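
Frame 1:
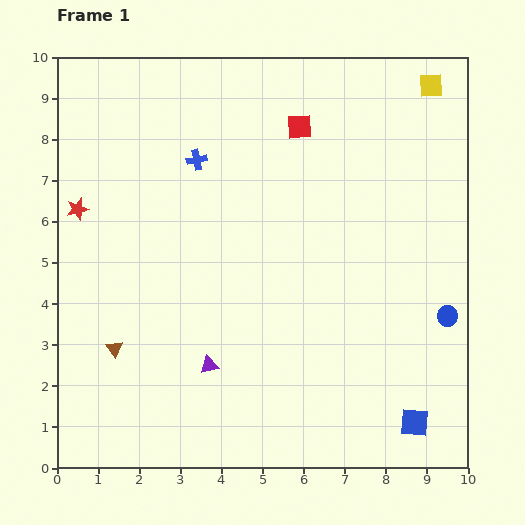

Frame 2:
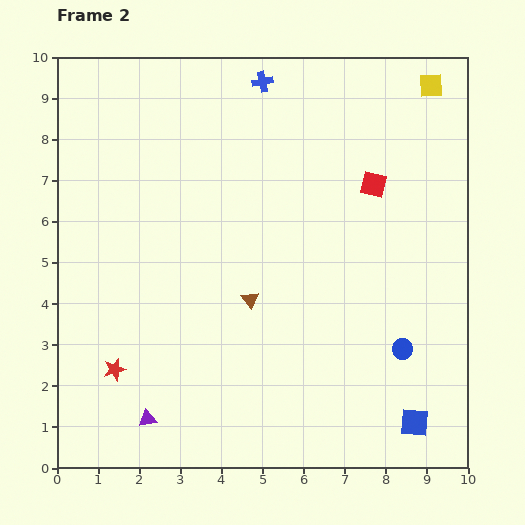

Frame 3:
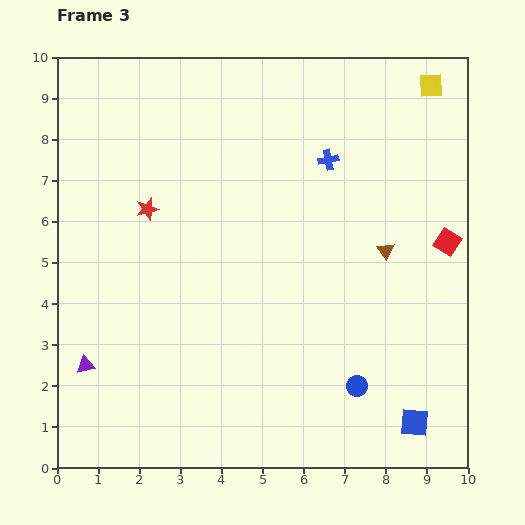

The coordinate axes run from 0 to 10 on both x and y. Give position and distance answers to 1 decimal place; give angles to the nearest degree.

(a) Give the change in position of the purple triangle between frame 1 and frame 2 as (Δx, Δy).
(-1.5, -1.3)

The purple triangle was at (3.7, 2.5) in frame 1 and (2.2, 1.2) in frame 2.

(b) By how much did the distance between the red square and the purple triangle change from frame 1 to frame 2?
+1.7

Distance in frame 1: 6.2. Distance in frame 2: 7.9.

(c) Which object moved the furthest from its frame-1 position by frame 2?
the red star

(moved 4.0; next 3.5)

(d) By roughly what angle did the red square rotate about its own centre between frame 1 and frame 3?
36° clockwise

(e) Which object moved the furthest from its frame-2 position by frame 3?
the red star

(moved 4.0; next 3.5)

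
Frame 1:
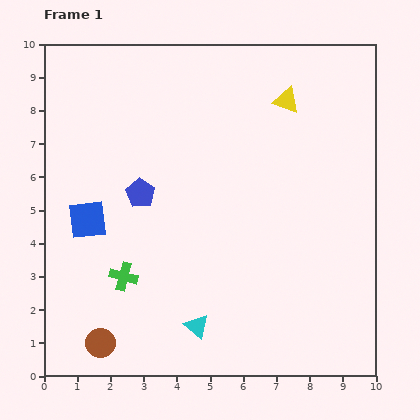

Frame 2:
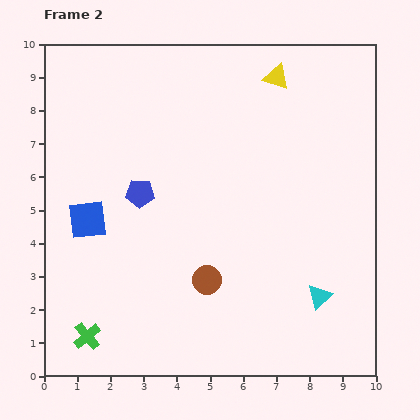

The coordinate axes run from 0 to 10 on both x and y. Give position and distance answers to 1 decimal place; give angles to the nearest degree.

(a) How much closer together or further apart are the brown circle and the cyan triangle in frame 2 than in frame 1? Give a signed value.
+0.5

Distance in frame 1: 2.9. Distance in frame 2: 3.4.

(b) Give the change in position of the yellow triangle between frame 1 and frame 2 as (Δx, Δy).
(-0.3, 0.7)

The yellow triangle was at (7.3, 8.3) in frame 1 and (7.0, 9.0) in frame 2.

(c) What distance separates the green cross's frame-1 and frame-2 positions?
2.1

The green cross moved from (2.4, 3.0) to (1.3, 1.2), a distance of √(1.1² + 1.8²) ≈ 2.1.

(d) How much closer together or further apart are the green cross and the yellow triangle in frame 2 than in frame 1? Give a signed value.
+2.5

Distance in frame 1: 7.2. Distance in frame 2: 9.7.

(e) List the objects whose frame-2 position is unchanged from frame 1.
the blue square, the blue pentagon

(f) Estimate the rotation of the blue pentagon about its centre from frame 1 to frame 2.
31° counter-clockwise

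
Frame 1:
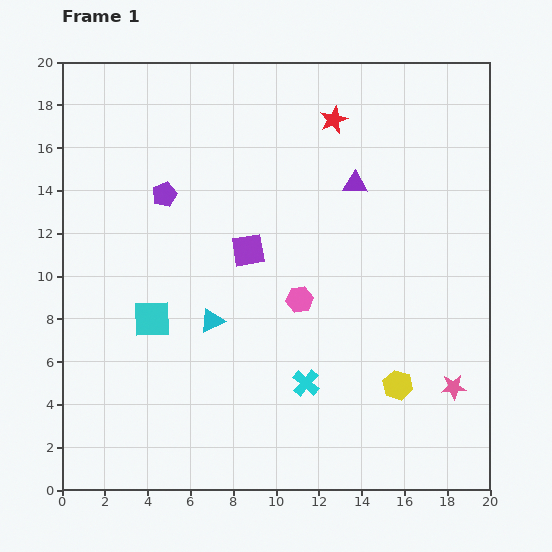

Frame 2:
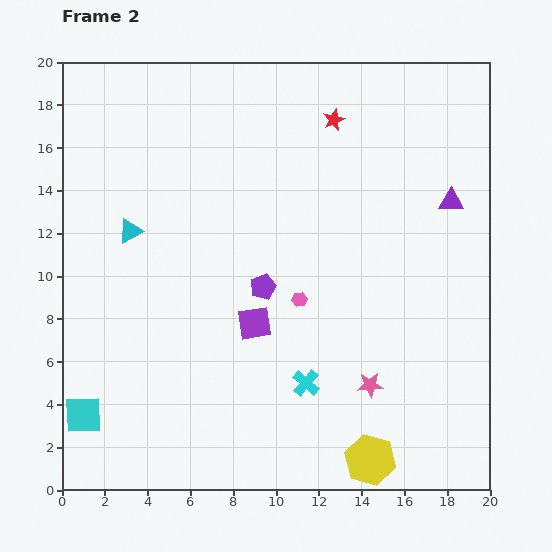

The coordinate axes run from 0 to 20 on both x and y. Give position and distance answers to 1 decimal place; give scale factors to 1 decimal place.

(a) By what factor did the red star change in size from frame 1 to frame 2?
0.8×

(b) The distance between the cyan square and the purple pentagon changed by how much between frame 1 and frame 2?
+4.5

Distance in frame 1: 5.8. Distance in frame 2: 10.3.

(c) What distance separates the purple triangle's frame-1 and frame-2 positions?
4.6

The purple triangle moved from (13.7, 14.3) to (18.2, 13.5), a distance of √(4.5² + 0.8²) ≈ 4.6.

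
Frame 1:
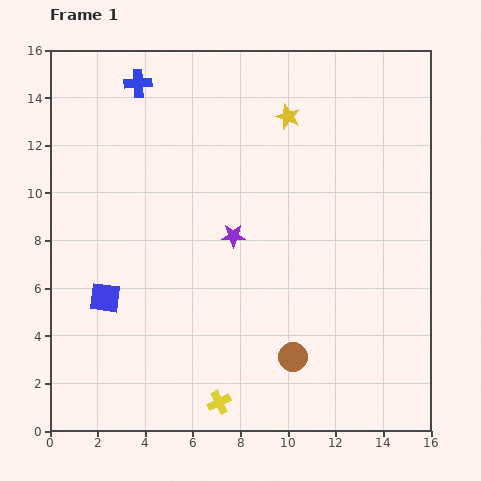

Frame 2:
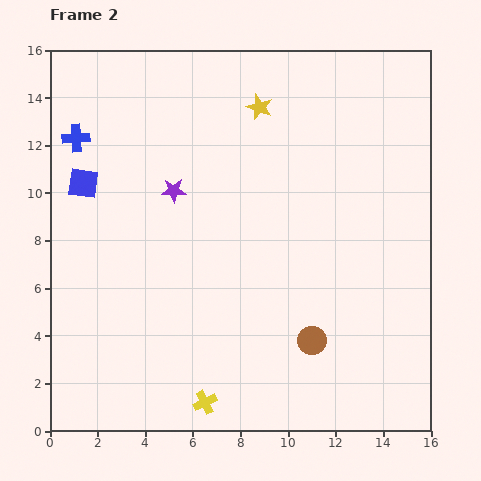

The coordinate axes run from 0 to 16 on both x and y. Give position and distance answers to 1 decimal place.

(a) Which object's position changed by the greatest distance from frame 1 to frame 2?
the blue square

(moved 4.9; next 3.5)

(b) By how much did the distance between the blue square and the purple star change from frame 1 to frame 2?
-2.2

Distance in frame 1: 6.0. Distance in frame 2: 3.8.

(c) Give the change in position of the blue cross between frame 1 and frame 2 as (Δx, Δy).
(-2.6, -2.3)

The blue cross was at (3.7, 14.6) in frame 1 and (1.1, 12.3) in frame 2.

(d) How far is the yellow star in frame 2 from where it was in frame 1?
1.3

The yellow star moved from (10.0, 13.2) to (8.8, 13.6), a distance of √(1.2² + 0.4²) ≈ 1.3.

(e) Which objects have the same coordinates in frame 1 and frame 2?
none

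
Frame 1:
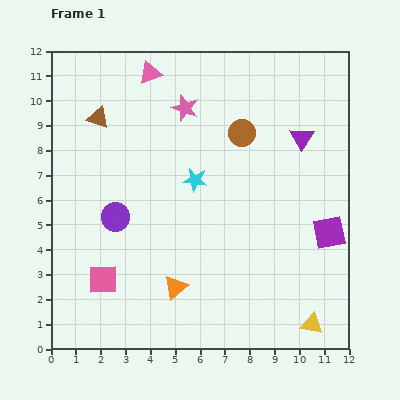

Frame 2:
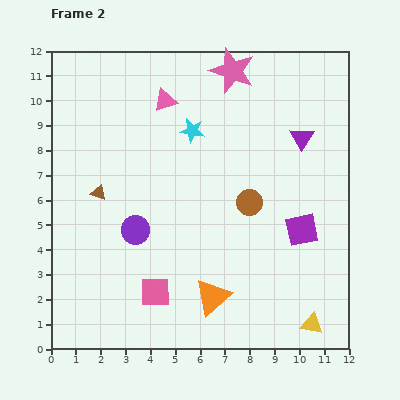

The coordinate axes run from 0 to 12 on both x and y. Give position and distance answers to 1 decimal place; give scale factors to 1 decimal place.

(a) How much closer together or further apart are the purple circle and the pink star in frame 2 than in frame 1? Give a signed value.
+2.3

Distance in frame 1: 5.2. Distance in frame 2: 7.5.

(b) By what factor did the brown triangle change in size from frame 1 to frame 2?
0.7×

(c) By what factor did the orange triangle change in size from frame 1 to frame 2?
1.5×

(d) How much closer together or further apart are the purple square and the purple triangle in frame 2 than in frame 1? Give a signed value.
-0.3

Distance in frame 1: 4.0. Distance in frame 2: 3.7.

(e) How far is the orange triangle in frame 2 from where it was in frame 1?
1.6

The orange triangle moved from (5.0, 2.5) to (6.5, 2.1), a distance of √(1.5² + 0.4²) ≈ 1.6.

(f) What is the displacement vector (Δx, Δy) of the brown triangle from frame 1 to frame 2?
(0.0, -3.0)

The brown triangle was at (1.9, 9.3) in frame 1 and (1.9, 6.3) in frame 2.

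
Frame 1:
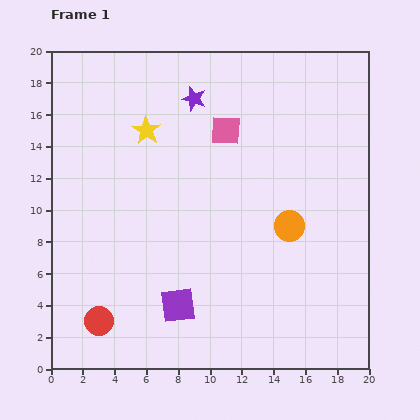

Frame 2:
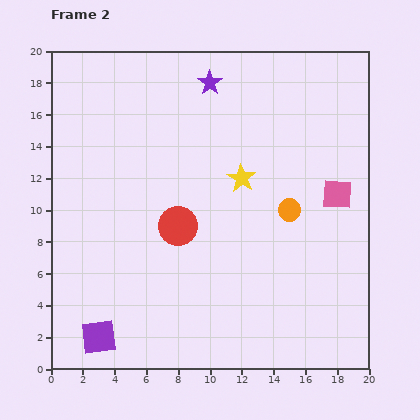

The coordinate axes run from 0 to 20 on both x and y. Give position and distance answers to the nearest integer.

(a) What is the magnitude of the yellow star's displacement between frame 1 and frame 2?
7

The yellow star moved from (6, 15) to (12, 12), a distance of √(6² + 3²) ≈ 7.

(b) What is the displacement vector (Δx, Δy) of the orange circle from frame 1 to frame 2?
(0, 1)

The orange circle was at (15, 9) in frame 1 and (15, 10) in frame 2.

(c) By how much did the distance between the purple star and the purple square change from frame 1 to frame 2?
+4

Distance in frame 1: 13. Distance in frame 2: 17.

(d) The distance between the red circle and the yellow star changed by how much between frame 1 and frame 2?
-7

Distance in frame 1: 12. Distance in frame 2: 5.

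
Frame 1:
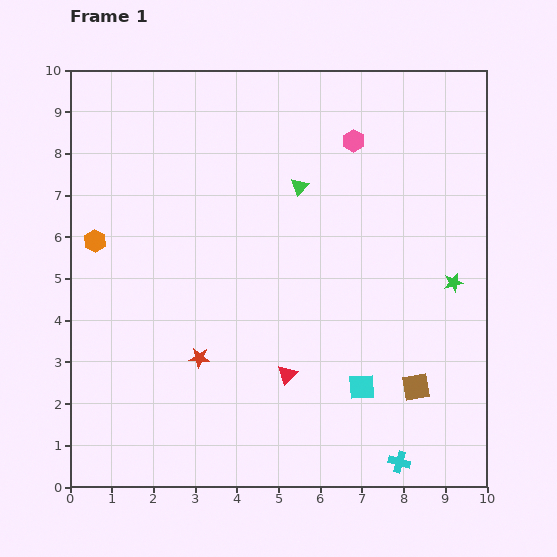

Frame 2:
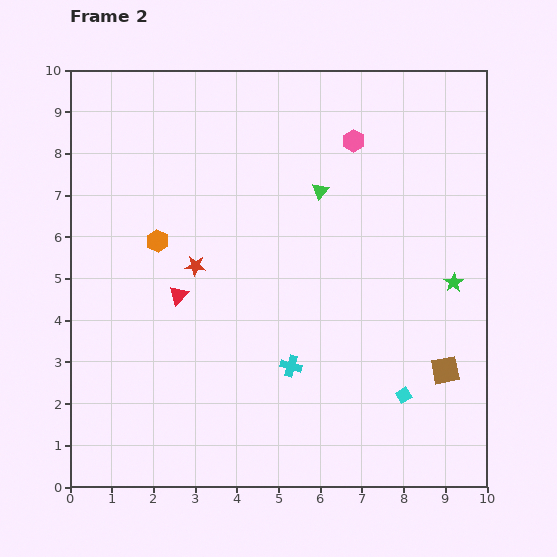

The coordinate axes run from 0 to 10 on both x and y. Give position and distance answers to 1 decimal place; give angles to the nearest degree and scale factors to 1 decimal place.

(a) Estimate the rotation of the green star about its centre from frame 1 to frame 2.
20° counter-clockwise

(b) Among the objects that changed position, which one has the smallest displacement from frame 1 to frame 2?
the green triangle

(moved 0.5)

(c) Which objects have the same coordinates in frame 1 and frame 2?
the pink hexagon, the green star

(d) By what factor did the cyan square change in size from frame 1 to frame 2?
0.6×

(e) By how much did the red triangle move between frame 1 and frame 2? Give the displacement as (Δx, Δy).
(-2.6, 1.9)

The red triangle was at (5.2, 2.7) in frame 1 and (2.6, 4.6) in frame 2.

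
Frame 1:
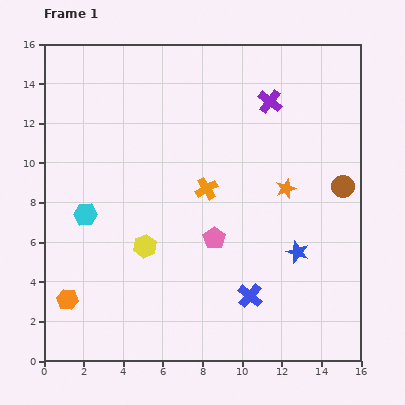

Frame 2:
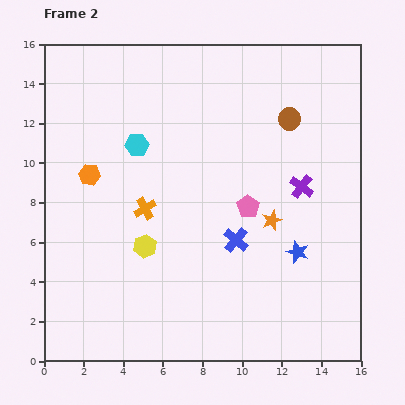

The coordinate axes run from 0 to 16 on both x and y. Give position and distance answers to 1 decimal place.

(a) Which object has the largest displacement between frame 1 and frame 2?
the orange hexagon

(moved 6.4; next 4.6)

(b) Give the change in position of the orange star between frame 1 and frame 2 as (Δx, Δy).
(-0.7, -1.6)

The orange star was at (12.2, 8.7) in frame 1 and (11.5, 7.1) in frame 2.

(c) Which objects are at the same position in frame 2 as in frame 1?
the yellow hexagon, the blue star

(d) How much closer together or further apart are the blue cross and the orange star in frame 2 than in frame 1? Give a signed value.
-3.6

Distance in frame 1: 5.7. Distance in frame 2: 2.1.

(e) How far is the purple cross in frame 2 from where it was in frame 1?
4.6

The purple cross moved from (11.4, 13.1) to (13.0, 8.8), a distance of √(1.6² + 4.3²) ≈ 4.6.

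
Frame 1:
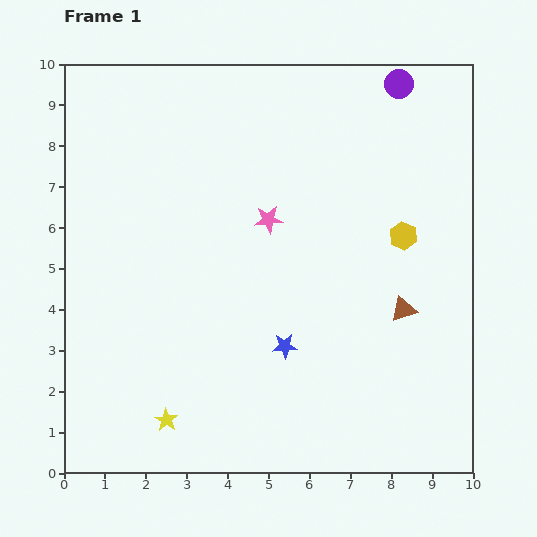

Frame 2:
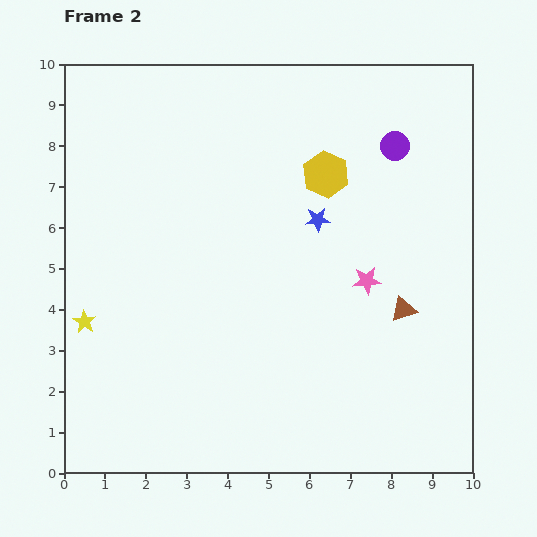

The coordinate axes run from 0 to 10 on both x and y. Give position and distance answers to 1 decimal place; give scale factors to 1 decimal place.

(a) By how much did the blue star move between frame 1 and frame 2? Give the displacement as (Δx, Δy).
(0.8, 3.1)

The blue star was at (5.4, 3.1) in frame 1 and (6.2, 6.2) in frame 2.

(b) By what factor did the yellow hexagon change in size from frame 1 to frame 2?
1.7×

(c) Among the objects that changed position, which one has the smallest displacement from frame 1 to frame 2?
the purple circle

(moved 1.5)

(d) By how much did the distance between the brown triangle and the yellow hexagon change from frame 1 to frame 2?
+2.0

Distance in frame 1: 1.8. Distance in frame 2: 3.8.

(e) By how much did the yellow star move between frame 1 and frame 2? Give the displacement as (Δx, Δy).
(-2.0, 2.4)

The yellow star was at (2.5, 1.3) in frame 1 and (0.5, 3.7) in frame 2.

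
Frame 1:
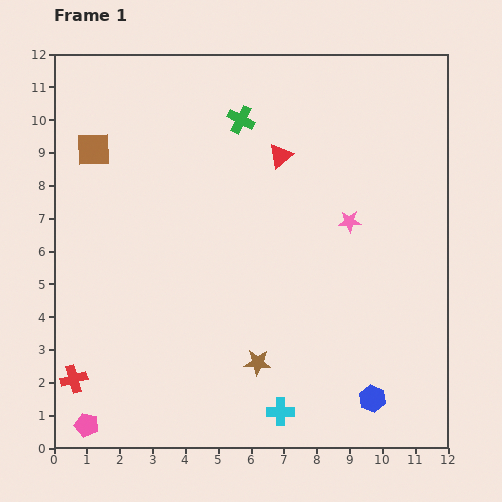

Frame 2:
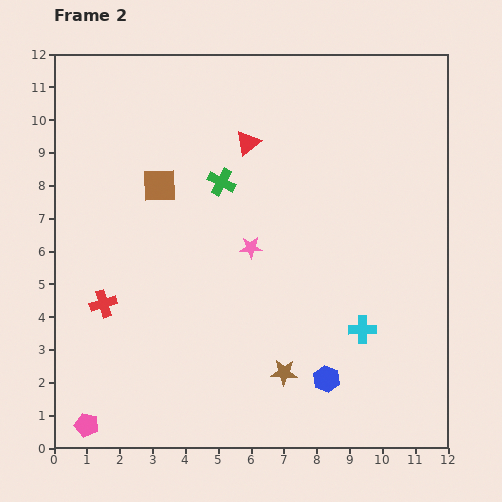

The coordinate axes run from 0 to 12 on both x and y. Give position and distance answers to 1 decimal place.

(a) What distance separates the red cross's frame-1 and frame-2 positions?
2.5

The red cross moved from (0.6, 2.1) to (1.5, 4.4), a distance of √(0.9² + 2.3²) ≈ 2.5.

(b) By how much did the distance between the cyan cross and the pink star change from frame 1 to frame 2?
-2.0

Distance in frame 1: 6.2. Distance in frame 2: 4.2.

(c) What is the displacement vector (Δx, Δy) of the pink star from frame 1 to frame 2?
(-3.0, -0.8)

The pink star was at (9.0, 6.9) in frame 1 and (6.0, 6.1) in frame 2.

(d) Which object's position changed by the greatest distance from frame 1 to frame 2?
the cyan cross

(moved 3.5; next 3.1)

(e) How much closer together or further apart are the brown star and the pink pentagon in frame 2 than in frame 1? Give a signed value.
+0.7

Distance in frame 1: 5.5. Distance in frame 2: 6.2.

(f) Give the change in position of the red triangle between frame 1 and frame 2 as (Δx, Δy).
(-1.0, 0.4)

The red triangle was at (6.9, 8.9) in frame 1 and (5.9, 9.3) in frame 2.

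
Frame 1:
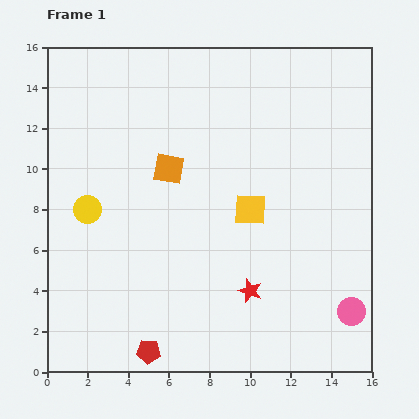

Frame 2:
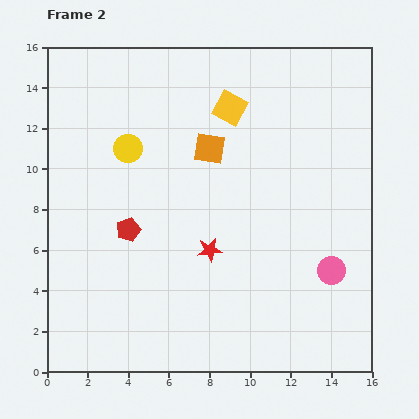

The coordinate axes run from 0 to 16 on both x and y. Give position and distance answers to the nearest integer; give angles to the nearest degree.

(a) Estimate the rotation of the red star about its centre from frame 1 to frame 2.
29° counter-clockwise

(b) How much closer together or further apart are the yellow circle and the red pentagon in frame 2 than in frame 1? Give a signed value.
-4

Distance in frame 1: 8. Distance in frame 2: 4.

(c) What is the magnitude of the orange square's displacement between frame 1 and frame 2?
2

The orange square moved from (6, 10) to (8, 11), a distance of √(2² + 1²) ≈ 2.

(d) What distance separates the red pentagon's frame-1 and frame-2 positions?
6

The red pentagon moved from (5, 1) to (4, 7), a distance of √(1² + 6²) ≈ 6.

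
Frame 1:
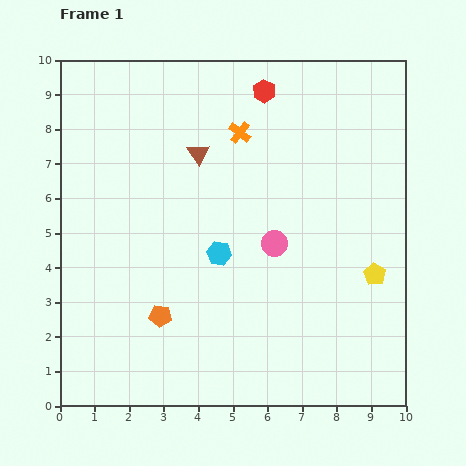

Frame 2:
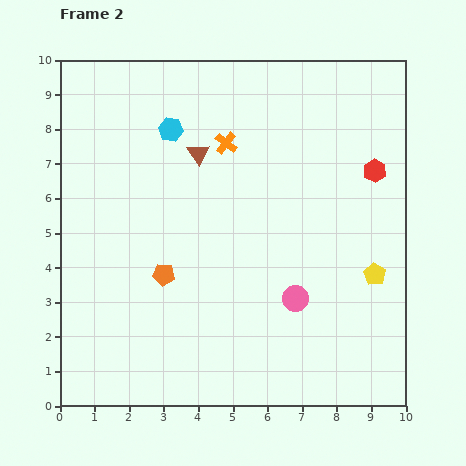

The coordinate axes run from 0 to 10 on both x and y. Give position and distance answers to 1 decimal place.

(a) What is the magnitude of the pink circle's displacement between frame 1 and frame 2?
1.7

The pink circle moved from (6.2, 4.7) to (6.8, 3.1), a distance of √(0.6² + 1.6²) ≈ 1.7.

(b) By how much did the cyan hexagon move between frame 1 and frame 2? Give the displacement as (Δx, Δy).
(-1.4, 3.6)

The cyan hexagon was at (4.6, 4.4) in frame 1 and (3.2, 8.0) in frame 2.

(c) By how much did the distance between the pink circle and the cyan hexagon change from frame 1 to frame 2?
+4.5

Distance in frame 1: 1.6. Distance in frame 2: 6.1.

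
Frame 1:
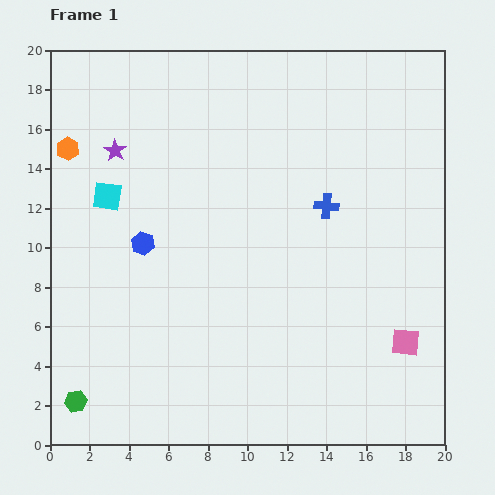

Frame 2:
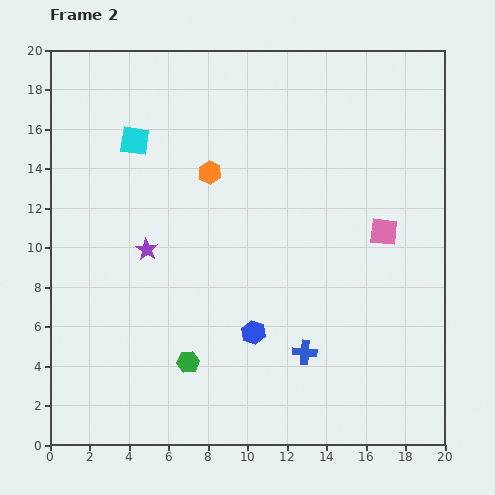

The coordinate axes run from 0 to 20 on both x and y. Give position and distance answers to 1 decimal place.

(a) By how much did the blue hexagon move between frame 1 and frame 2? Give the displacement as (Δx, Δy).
(5.6, -4.5)

The blue hexagon was at (4.7, 10.2) in frame 1 and (10.3, 5.7) in frame 2.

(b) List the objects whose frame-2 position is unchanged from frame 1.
none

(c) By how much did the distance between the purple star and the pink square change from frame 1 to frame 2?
-5.6

Distance in frame 1: 17.6. Distance in frame 2: 12.0.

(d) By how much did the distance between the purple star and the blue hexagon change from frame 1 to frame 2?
+1.9

Distance in frame 1: 4.9. Distance in frame 2: 6.8.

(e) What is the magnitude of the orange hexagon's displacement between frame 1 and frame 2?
7.3

The orange hexagon moved from (0.9, 15.0) to (8.1, 13.8), a distance of √(7.2² + 1.2²) ≈ 7.3.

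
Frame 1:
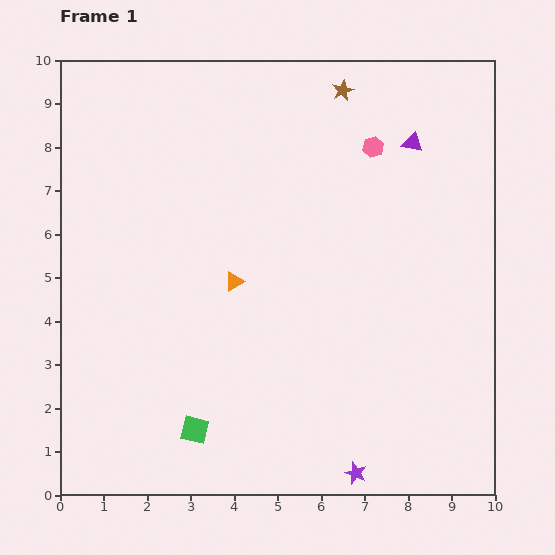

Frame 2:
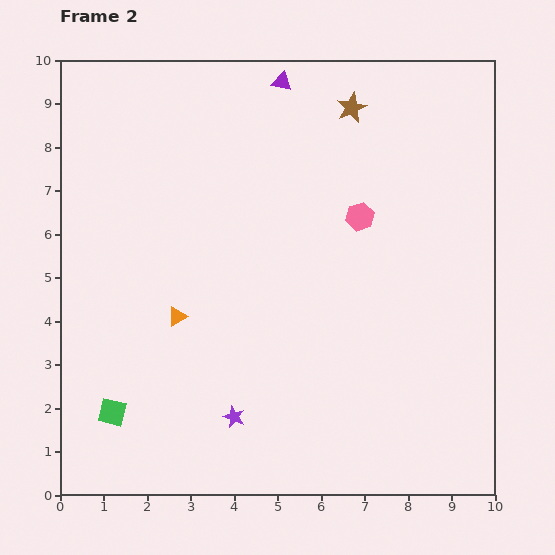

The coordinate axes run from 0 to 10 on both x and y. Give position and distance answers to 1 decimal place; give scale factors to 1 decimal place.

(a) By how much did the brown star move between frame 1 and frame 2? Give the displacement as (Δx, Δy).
(0.2, -0.4)

The brown star was at (6.5, 9.3) in frame 1 and (6.7, 8.9) in frame 2.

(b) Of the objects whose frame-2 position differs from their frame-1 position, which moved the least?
the brown star

(moved 0.4)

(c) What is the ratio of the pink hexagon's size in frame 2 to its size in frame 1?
1.3×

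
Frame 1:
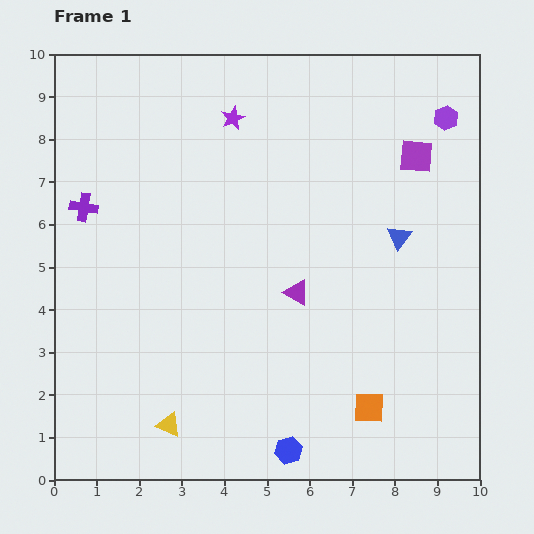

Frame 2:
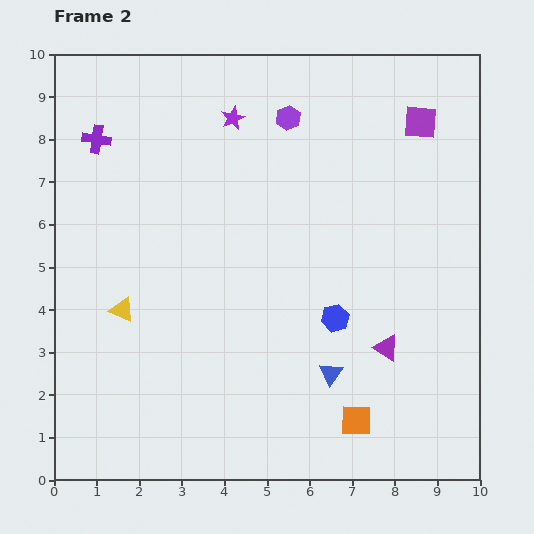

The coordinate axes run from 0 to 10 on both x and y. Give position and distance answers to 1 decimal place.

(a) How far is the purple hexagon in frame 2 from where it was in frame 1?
3.7

The purple hexagon moved from (9.2, 8.5) to (5.5, 8.5), a distance of √(3.7² + 0.0²) ≈ 3.7.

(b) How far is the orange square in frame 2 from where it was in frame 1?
0.4

The orange square moved from (7.4, 1.7) to (7.1, 1.4), a distance of √(0.3² + 0.3²) ≈ 0.4.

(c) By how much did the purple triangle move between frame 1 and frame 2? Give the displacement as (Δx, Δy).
(2.1, -1.3)

The purple triangle was at (5.7, 4.4) in frame 1 and (7.8, 3.1) in frame 2.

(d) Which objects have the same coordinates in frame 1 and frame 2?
the purple star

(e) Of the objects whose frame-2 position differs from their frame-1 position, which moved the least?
the orange square

(moved 0.4)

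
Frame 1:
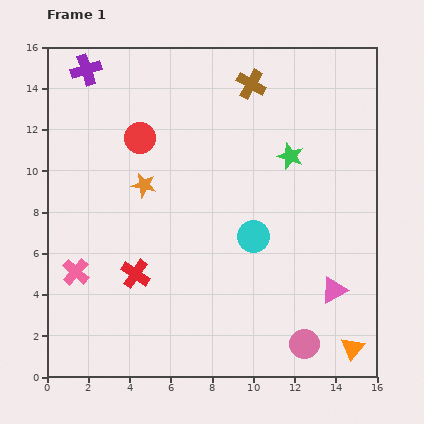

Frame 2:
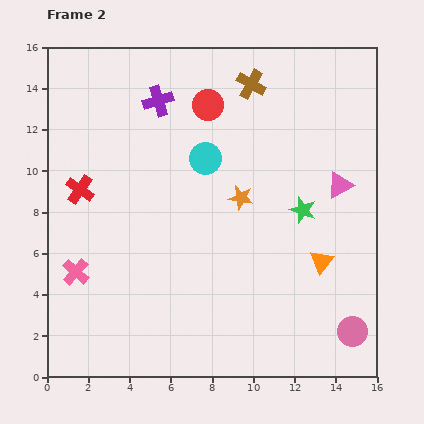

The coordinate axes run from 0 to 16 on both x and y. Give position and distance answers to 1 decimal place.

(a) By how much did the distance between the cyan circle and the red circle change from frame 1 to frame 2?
-4.7

Distance in frame 1: 7.3. Distance in frame 2: 2.6.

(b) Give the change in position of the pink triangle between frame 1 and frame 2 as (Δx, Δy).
(0.3, 5.1)

The pink triangle was at (13.9, 4.2) in frame 1 and (14.2, 9.3) in frame 2.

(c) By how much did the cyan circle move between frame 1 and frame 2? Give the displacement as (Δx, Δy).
(-2.3, 3.8)

The cyan circle was at (10.0, 6.8) in frame 1 and (7.7, 10.6) in frame 2.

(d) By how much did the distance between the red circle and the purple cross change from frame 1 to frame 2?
-1.8

Distance in frame 1: 4.2. Distance in frame 2: 2.4.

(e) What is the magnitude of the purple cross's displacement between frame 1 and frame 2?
3.8

The purple cross moved from (1.9, 14.9) to (5.4, 13.4), a distance of √(3.5² + 1.5²) ≈ 3.8.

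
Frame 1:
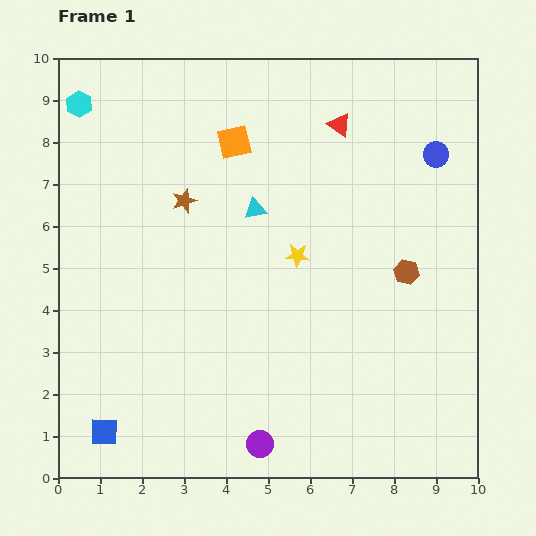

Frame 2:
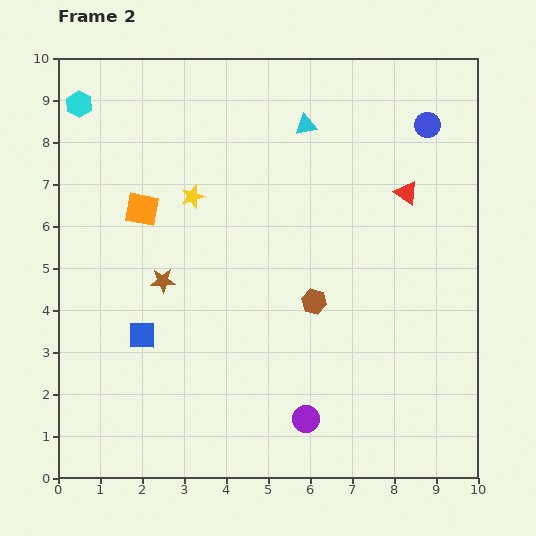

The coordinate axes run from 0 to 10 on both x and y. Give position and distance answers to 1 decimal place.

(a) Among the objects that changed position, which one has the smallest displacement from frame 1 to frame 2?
the blue circle

(moved 0.7)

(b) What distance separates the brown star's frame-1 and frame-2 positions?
2.0

The brown star moved from (3.0, 6.6) to (2.5, 4.7), a distance of √(0.5² + 1.9²) ≈ 2.0.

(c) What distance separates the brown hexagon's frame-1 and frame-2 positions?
2.3

The brown hexagon moved from (8.3, 4.9) to (6.1, 4.2), a distance of √(2.2² + 0.7²) ≈ 2.3.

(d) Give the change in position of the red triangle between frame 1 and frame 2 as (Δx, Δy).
(1.6, -1.6)

The red triangle was at (6.7, 8.4) in frame 1 and (8.3, 6.8) in frame 2.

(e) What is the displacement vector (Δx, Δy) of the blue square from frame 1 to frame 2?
(0.9, 2.3)

The blue square was at (1.1, 1.1) in frame 1 and (2.0, 3.4) in frame 2.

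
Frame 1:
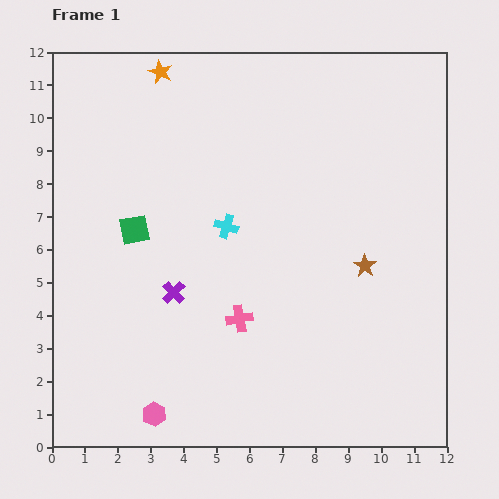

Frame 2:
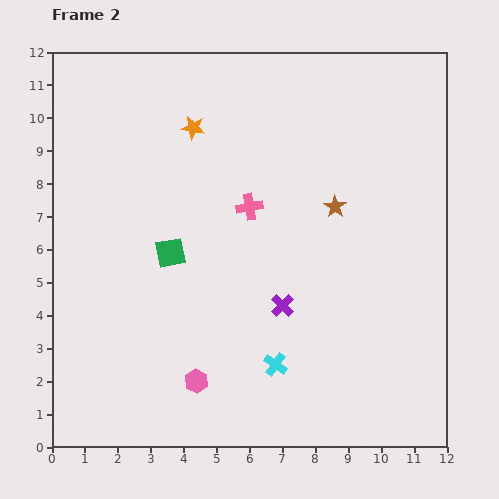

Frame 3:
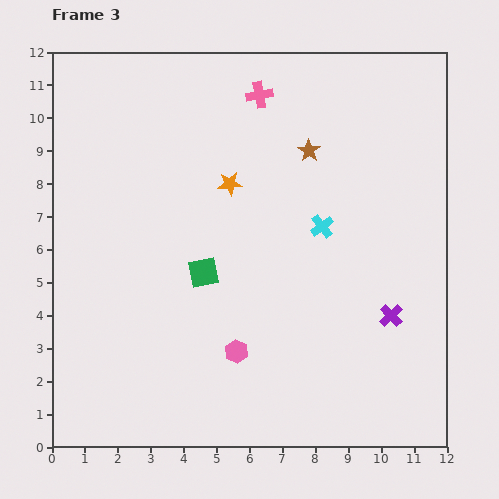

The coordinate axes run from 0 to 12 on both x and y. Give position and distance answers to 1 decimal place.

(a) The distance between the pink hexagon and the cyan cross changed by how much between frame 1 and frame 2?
-3.6

Distance in frame 1: 6.1. Distance in frame 2: 2.5.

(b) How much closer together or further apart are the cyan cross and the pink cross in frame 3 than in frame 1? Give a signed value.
+1.6

Distance in frame 1: 2.8. Distance in frame 3: 4.4.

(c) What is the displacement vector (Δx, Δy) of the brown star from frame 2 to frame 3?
(-0.8, 1.7)

The brown star was at (8.6, 7.3) in frame 2 and (7.8, 9.0) in frame 3.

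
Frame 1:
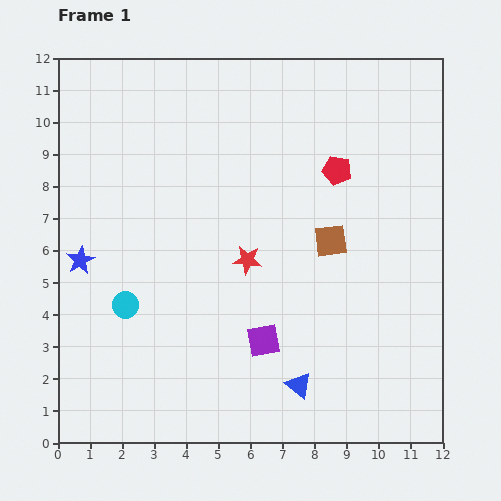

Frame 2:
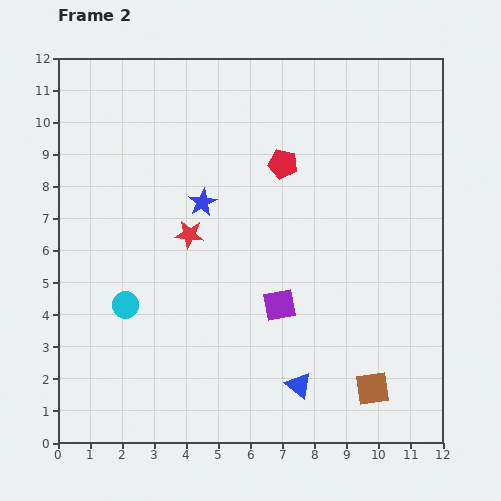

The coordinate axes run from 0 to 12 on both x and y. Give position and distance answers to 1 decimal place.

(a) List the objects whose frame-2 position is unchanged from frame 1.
the blue triangle, the cyan circle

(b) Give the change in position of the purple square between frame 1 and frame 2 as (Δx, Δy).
(0.5, 1.1)

The purple square was at (6.4, 3.2) in frame 1 and (6.9, 4.3) in frame 2.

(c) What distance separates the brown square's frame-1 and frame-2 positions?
4.8

The brown square moved from (8.5, 6.3) to (9.8, 1.7), a distance of √(1.3² + 4.6²) ≈ 4.8.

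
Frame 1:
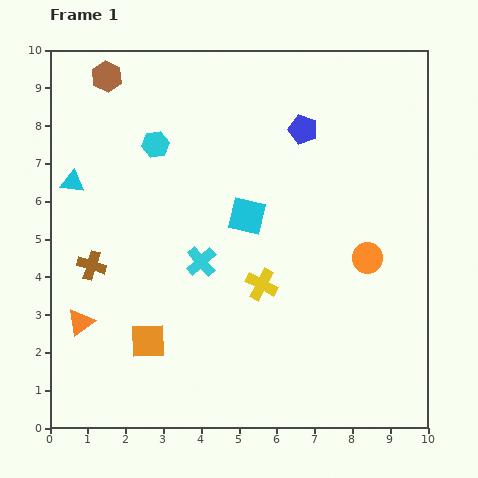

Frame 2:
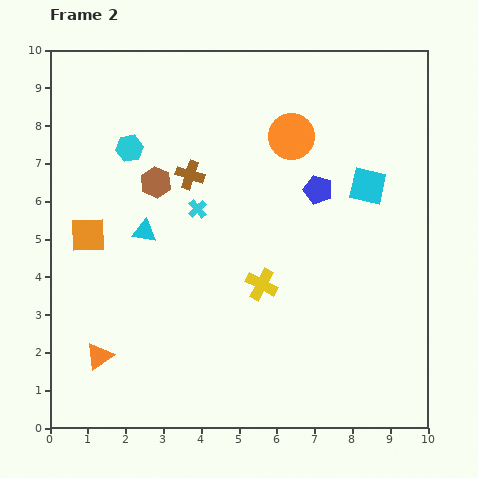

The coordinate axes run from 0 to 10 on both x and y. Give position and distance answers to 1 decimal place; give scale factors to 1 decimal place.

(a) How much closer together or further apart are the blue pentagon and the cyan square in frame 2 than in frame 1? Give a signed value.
-1.4

Distance in frame 1: 2.7. Distance in frame 2: 1.3.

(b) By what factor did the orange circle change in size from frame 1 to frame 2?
1.5×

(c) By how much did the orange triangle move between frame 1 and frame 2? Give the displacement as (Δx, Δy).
(0.5, -0.9)

The orange triangle was at (0.8, 2.8) in frame 1 and (1.3, 1.9) in frame 2.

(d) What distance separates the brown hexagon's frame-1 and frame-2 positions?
3.1

The brown hexagon moved from (1.5, 9.3) to (2.8, 6.5), a distance of √(1.3² + 2.8²) ≈ 3.1.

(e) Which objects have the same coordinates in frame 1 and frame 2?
the yellow cross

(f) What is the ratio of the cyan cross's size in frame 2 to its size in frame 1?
0.6×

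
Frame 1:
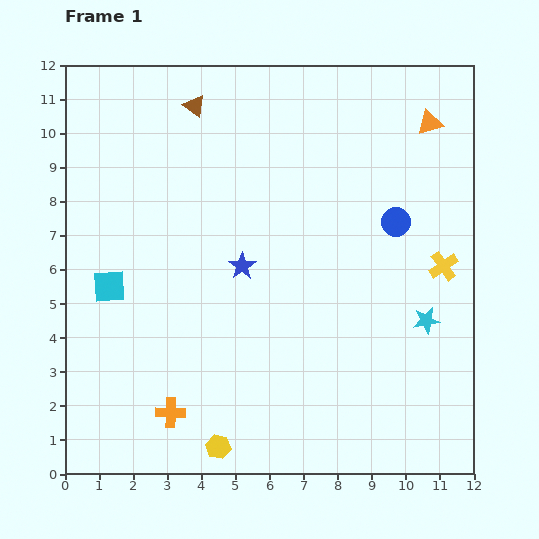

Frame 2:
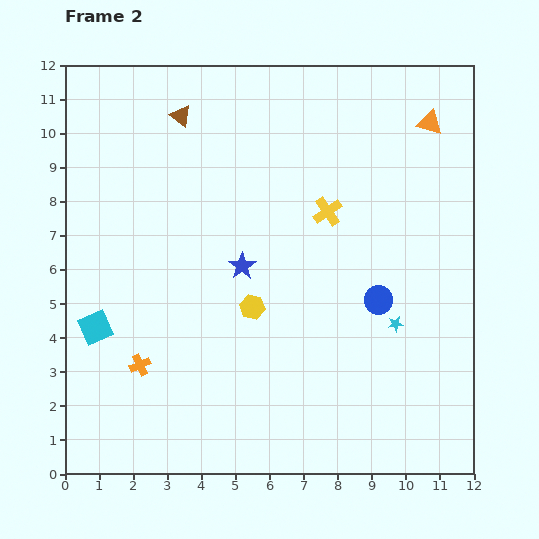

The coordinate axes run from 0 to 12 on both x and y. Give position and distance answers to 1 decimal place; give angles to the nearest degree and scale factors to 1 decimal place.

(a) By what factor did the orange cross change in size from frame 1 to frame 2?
0.7×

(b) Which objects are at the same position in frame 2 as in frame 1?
the blue star, the orange triangle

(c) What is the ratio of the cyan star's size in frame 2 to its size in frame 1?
0.6×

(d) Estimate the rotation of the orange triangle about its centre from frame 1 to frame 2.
31° clockwise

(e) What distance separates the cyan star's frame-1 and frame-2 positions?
0.9

The cyan star moved from (10.6, 4.5) to (9.7, 4.4), a distance of √(0.9² + 0.1²) ≈ 0.9.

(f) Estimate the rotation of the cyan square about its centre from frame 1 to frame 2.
21° counter-clockwise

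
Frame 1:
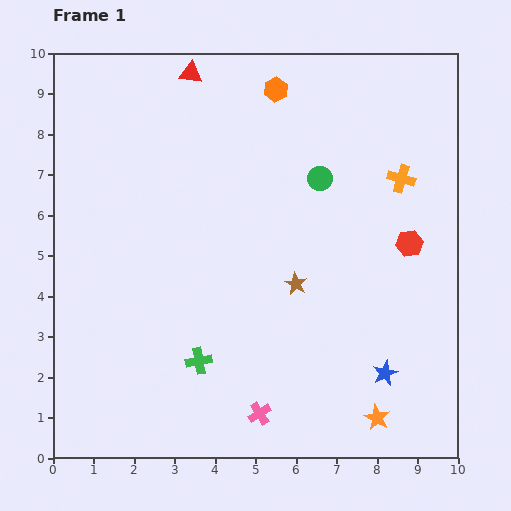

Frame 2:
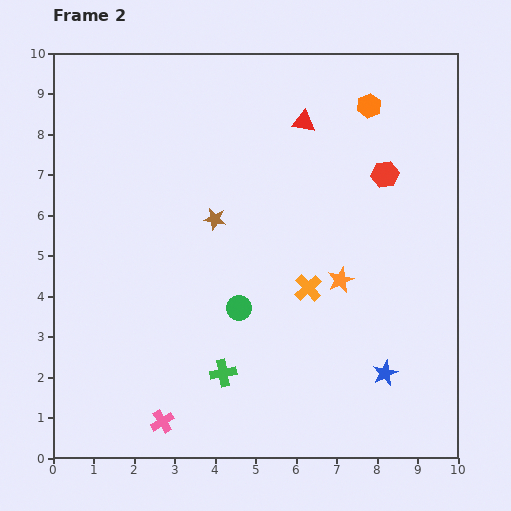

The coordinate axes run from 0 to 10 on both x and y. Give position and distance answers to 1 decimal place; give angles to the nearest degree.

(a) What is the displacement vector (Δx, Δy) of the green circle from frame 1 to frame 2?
(-2.0, -3.2)

The green circle was at (6.6, 6.9) in frame 1 and (4.6, 3.7) in frame 2.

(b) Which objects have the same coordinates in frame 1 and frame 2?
the blue star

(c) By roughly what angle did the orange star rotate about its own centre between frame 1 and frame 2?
21° clockwise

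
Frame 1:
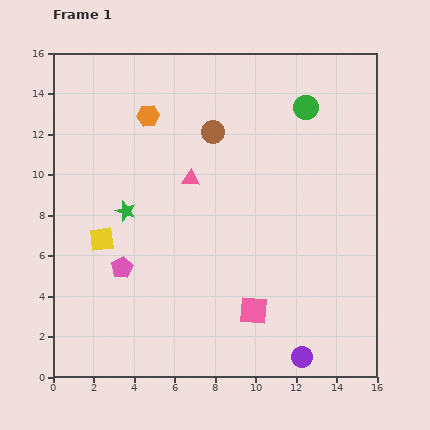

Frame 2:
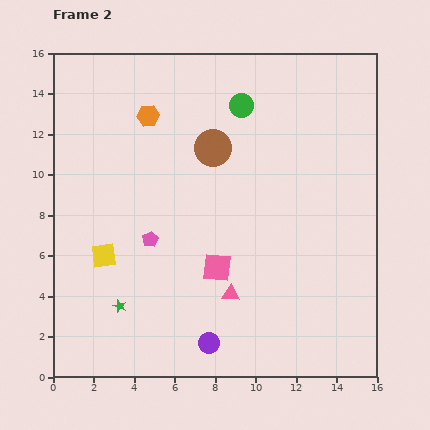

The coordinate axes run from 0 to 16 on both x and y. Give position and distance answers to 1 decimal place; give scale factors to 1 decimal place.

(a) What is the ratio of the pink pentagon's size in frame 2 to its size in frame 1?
0.7×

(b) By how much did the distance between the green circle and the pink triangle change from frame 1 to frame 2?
+2.6

Distance in frame 1: 6.7. Distance in frame 2: 9.3.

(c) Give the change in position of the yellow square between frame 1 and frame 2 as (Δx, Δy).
(0.1, -0.8)

The yellow square was at (2.4, 6.8) in frame 1 and (2.5, 6.0) in frame 2.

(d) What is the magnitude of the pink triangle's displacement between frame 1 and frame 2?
6.0

The pink triangle moved from (6.8, 9.8) to (8.8, 4.1), a distance of √(2.0² + 5.7²) ≈ 6.0.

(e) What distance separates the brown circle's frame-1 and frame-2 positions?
0.8

The brown circle moved from (7.9, 12.1) to (7.9, 11.3), a distance of √(0.0² + 0.8²) ≈ 0.8.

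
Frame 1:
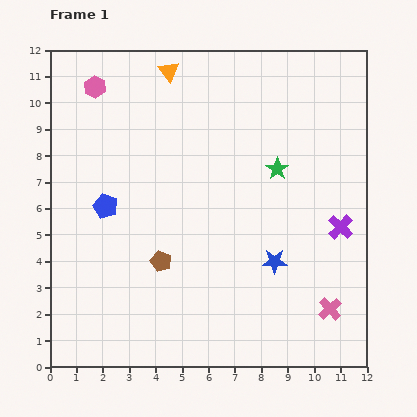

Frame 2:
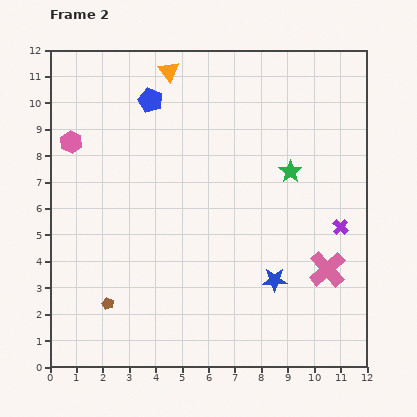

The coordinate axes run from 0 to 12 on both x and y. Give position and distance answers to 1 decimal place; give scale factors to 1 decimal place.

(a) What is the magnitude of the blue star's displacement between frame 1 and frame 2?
0.7

The blue star moved from (8.5, 4.0) to (8.5, 3.3), a distance of √(0.0² + 0.7²) ≈ 0.7.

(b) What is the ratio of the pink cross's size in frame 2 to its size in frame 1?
1.6×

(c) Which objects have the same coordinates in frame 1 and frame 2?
the purple cross, the orange triangle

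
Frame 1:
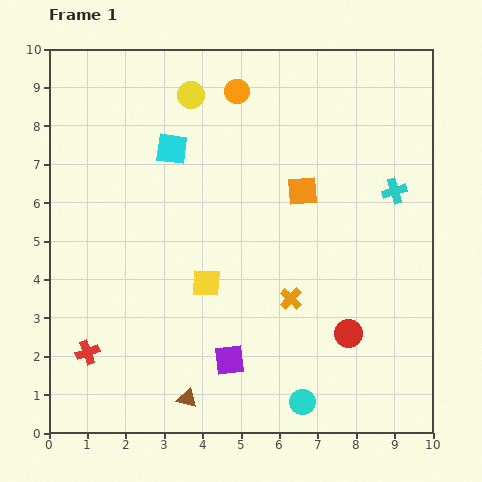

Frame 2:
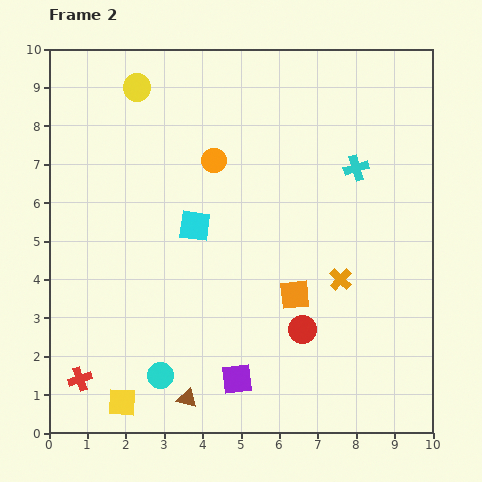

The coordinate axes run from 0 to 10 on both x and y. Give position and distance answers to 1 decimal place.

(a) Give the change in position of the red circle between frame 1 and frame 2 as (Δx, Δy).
(-1.2, 0.1)

The red circle was at (7.8, 2.6) in frame 1 and (6.6, 2.7) in frame 2.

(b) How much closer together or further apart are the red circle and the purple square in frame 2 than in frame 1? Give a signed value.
-1.1

Distance in frame 1: 3.2. Distance in frame 2: 2.1.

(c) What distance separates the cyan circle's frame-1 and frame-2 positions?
3.8

The cyan circle moved from (6.6, 0.8) to (2.9, 1.5), a distance of √(3.7² + 0.7²) ≈ 3.8.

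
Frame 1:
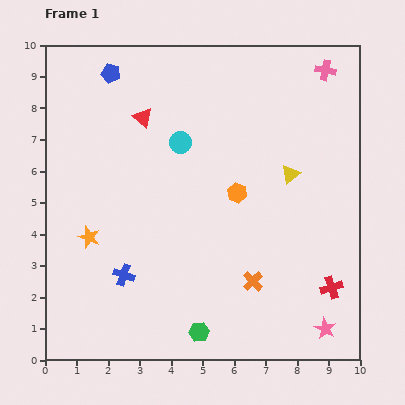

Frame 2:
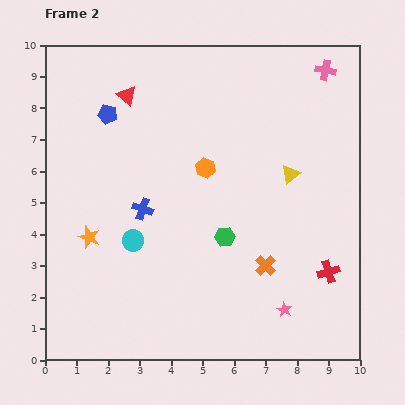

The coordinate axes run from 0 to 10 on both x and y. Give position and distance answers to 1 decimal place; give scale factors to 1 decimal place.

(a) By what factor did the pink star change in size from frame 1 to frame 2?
0.7×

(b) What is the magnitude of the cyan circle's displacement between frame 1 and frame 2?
3.4

The cyan circle moved from (4.3, 6.9) to (2.8, 3.8), a distance of √(1.5² + 3.1²) ≈ 3.4.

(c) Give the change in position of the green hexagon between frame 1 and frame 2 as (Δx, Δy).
(0.8, 3.0)

The green hexagon was at (4.9, 0.9) in frame 1 and (5.7, 3.9) in frame 2.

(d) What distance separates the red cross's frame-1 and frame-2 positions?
0.5

The red cross moved from (9.1, 2.3) to (9.0, 2.8), a distance of √(0.1² + 0.5²) ≈ 0.5.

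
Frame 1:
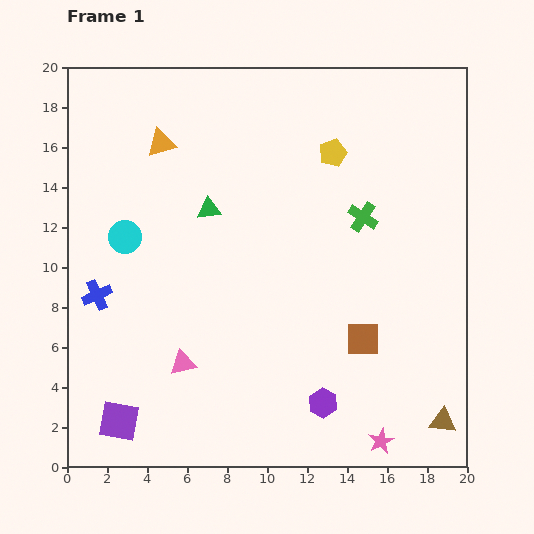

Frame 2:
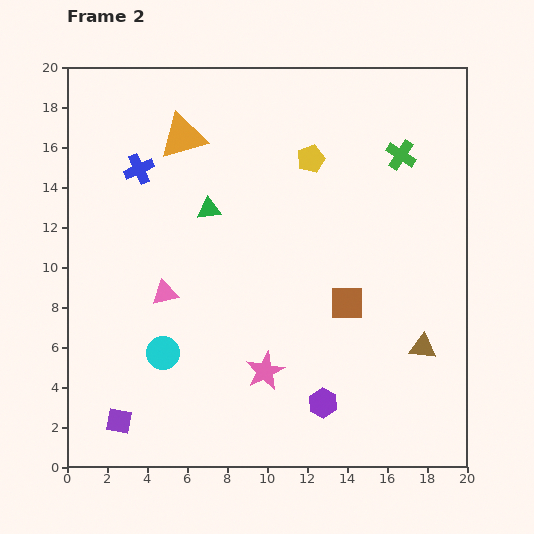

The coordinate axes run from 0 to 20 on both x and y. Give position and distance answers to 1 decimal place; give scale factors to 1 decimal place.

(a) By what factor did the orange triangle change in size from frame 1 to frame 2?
1.6×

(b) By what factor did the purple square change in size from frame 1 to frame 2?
0.7×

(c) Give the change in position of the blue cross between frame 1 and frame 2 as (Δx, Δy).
(2.1, 6.3)

The blue cross was at (1.5, 8.6) in frame 1 and (3.6, 14.9) in frame 2.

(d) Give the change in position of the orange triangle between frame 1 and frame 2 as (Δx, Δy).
(1.1, 0.3)

The orange triangle was at (4.7, 16.2) in frame 1 and (5.8, 16.5) in frame 2.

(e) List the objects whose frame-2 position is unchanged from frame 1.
the purple hexagon, the green triangle, the purple square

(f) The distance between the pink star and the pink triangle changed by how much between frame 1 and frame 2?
-4.3

Distance in frame 1: 10.6. Distance in frame 2: 6.3.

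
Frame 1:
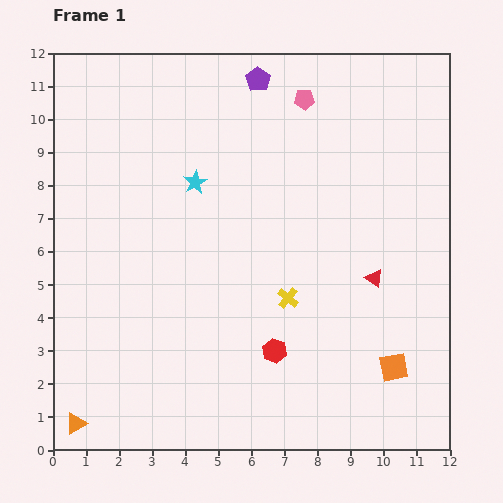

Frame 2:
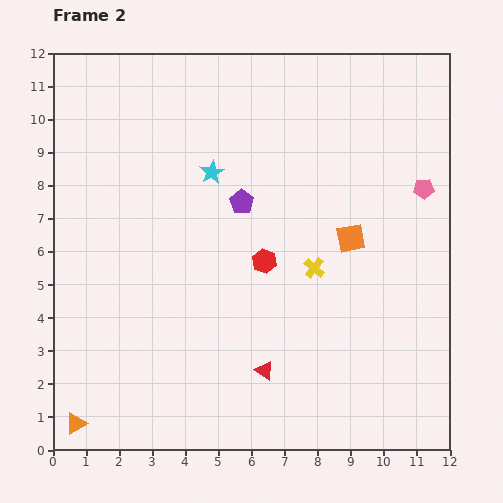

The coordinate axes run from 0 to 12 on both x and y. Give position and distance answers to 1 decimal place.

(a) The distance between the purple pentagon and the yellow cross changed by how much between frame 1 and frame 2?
-3.7

Distance in frame 1: 6.7. Distance in frame 2: 3.0.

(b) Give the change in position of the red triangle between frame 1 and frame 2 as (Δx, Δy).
(-3.3, -2.8)

The red triangle was at (9.7, 5.2) in frame 1 and (6.4, 2.4) in frame 2.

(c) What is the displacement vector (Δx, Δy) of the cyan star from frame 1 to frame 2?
(0.5, 0.3)

The cyan star was at (4.3, 8.1) in frame 1 and (4.8, 8.4) in frame 2.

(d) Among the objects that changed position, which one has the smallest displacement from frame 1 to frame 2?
the cyan star

(moved 0.6)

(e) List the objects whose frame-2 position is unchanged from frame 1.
the orange triangle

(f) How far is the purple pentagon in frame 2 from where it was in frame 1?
3.7

The purple pentagon moved from (6.2, 11.2) to (5.7, 7.5), a distance of √(0.5² + 3.7²) ≈ 3.7.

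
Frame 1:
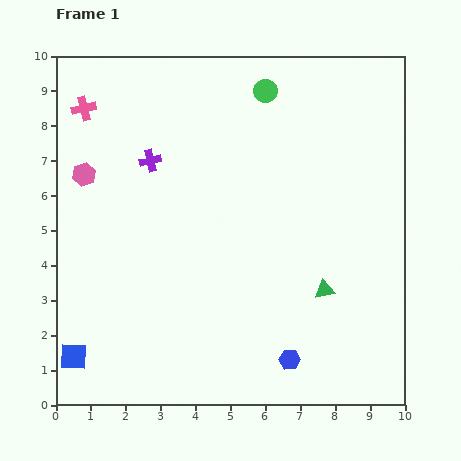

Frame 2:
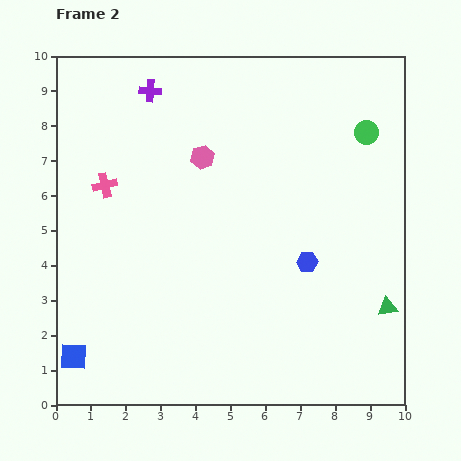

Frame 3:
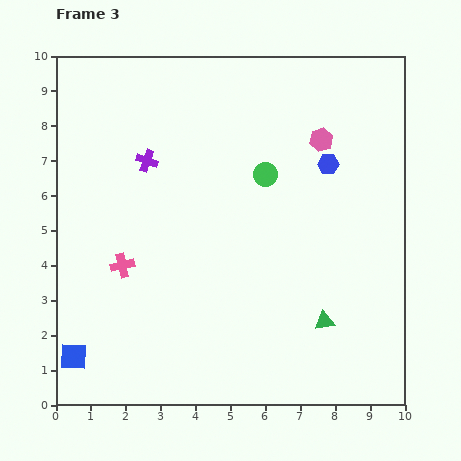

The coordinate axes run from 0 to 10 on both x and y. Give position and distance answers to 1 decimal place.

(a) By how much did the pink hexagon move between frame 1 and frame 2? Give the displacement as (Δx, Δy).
(3.4, 0.5)

The pink hexagon was at (0.8, 6.6) in frame 1 and (4.2, 7.1) in frame 2.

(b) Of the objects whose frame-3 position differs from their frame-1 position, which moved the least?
the purple cross

(moved 0.1)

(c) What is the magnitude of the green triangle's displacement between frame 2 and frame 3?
1.8

The green triangle moved from (9.5, 2.8) to (7.7, 2.4), a distance of √(1.8² + 0.4²) ≈ 1.8.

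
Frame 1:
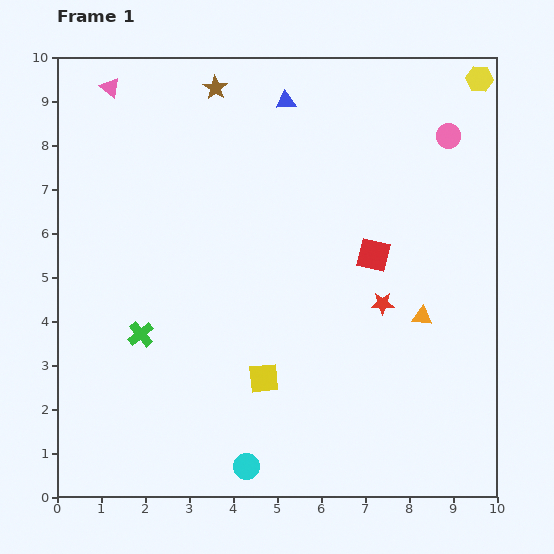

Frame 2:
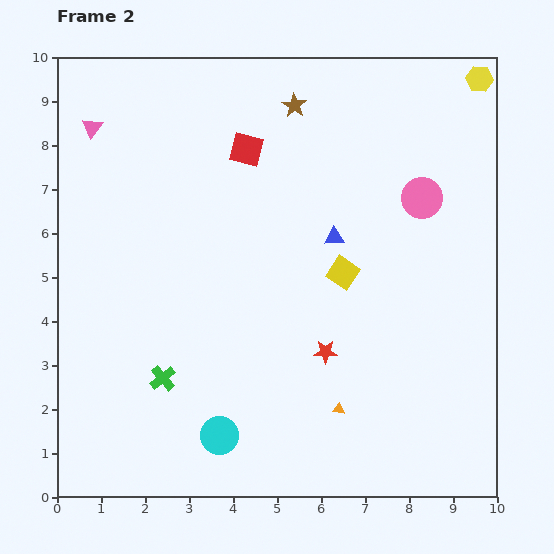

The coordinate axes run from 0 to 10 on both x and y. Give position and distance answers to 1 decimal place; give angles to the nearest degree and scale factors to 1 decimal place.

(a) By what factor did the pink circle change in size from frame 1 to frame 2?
1.6×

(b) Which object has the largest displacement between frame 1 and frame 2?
the red square

(moved 3.8; next 3.3)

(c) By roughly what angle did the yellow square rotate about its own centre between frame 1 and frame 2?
40° clockwise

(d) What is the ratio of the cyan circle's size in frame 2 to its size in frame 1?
1.5×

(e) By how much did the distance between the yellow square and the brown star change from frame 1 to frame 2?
-2.7

Distance in frame 1: 6.7. Distance in frame 2: 4.0.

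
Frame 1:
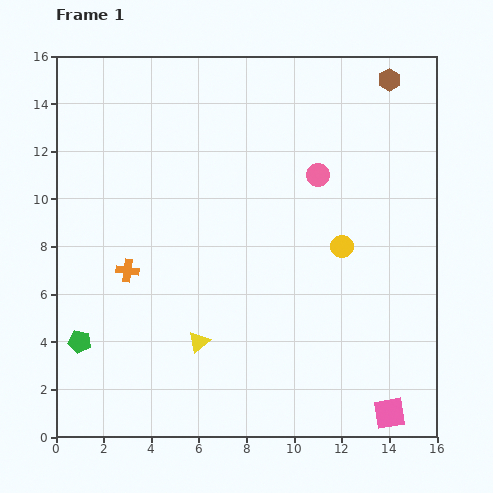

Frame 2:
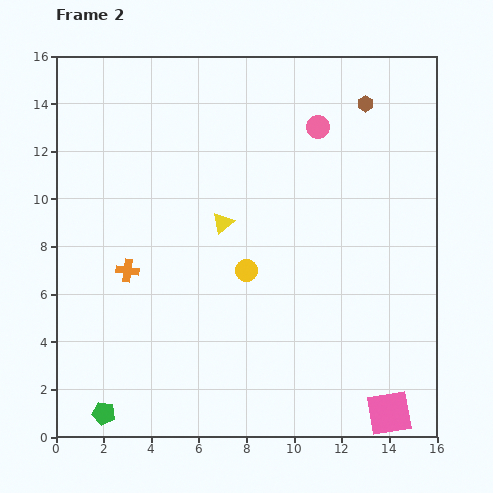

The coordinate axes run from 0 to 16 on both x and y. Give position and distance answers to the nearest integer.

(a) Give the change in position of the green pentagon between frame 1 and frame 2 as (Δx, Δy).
(1, -3)

The green pentagon was at (1, 4) in frame 1 and (2, 1) in frame 2.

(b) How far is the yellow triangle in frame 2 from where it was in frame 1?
5

The yellow triangle moved from (6, 4) to (7, 9), a distance of √(1² + 5²) ≈ 5.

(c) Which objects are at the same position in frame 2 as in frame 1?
the orange cross, the pink square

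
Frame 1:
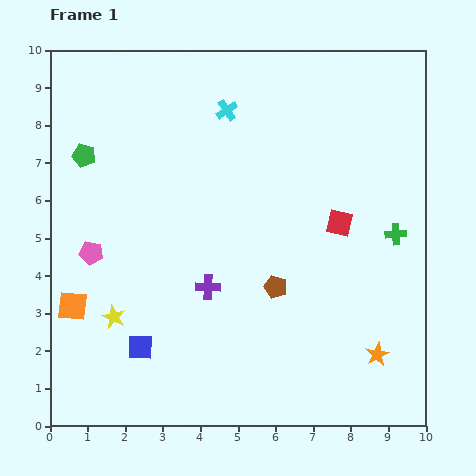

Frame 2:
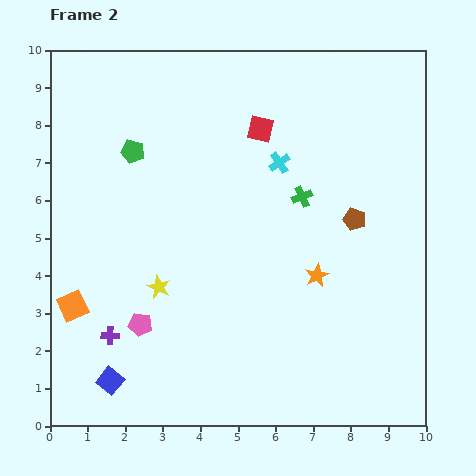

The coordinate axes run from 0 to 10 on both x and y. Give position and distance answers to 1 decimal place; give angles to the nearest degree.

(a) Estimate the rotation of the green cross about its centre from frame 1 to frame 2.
20° counter-clockwise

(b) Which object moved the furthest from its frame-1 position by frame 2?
the red square

(moved 3.3; next 2.9)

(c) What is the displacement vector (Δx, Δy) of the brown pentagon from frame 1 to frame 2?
(2.1, 1.8)

The brown pentagon was at (6.0, 3.7) in frame 1 and (8.1, 5.5) in frame 2.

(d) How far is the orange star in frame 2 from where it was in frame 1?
2.6

The orange star moved from (8.7, 1.9) to (7.1, 4.0), a distance of √(1.6² + 2.1²) ≈ 2.6.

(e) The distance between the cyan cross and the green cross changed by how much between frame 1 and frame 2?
-4.5

Distance in frame 1: 5.6. Distance in frame 2: 1.1.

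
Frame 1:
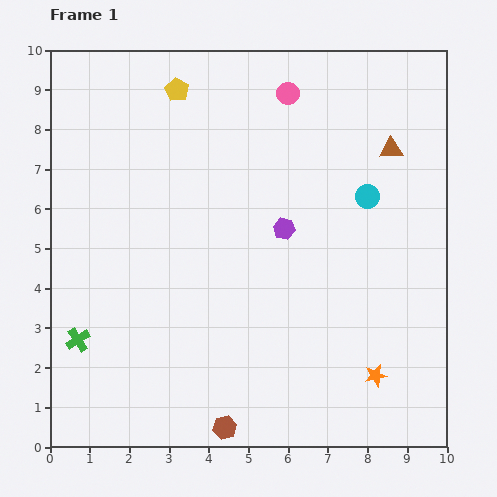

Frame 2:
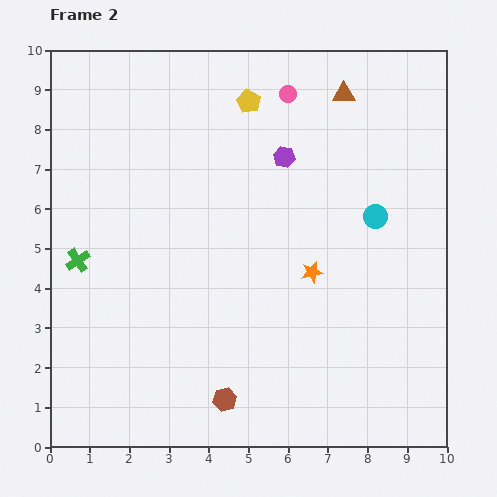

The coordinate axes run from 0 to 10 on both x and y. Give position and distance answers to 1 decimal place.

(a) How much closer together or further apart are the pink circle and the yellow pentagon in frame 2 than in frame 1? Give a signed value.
-1.8

Distance in frame 1: 2.8. Distance in frame 2: 1.0.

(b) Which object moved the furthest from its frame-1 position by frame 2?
the orange star

(moved 3.1; next 2.0)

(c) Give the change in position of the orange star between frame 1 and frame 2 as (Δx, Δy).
(-1.6, 2.6)

The orange star was at (8.2, 1.8) in frame 1 and (6.6, 4.4) in frame 2.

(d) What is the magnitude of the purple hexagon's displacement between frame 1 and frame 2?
1.8

The purple hexagon moved from (5.9, 5.5) to (5.9, 7.3), a distance of √(0.0² + 1.8²) ≈ 1.8.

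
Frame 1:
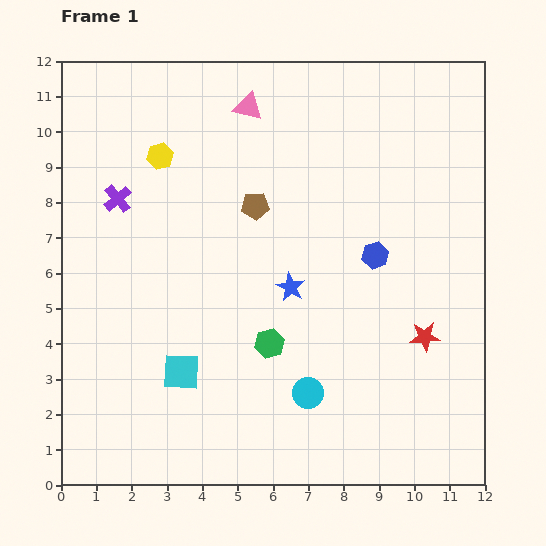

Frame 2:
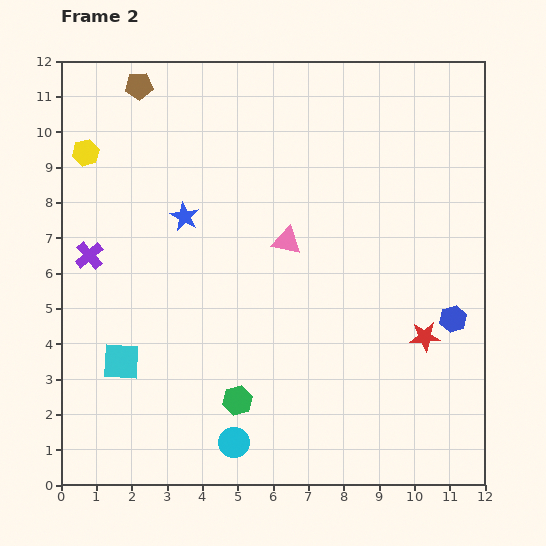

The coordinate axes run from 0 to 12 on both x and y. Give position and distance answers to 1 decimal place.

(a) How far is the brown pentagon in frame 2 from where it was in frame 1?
4.7

The brown pentagon moved from (5.5, 7.9) to (2.2, 11.3), a distance of √(3.3² + 3.4²) ≈ 4.7.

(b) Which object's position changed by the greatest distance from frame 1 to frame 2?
the brown pentagon

(moved 4.7; next 4.0)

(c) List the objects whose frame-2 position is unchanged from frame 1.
the red star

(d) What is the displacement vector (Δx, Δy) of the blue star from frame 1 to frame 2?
(-3.0, 2.0)

The blue star was at (6.5, 5.6) in frame 1 and (3.5, 7.6) in frame 2.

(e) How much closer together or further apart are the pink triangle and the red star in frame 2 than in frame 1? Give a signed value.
-3.5

Distance in frame 1: 8.2. Distance in frame 2: 4.7.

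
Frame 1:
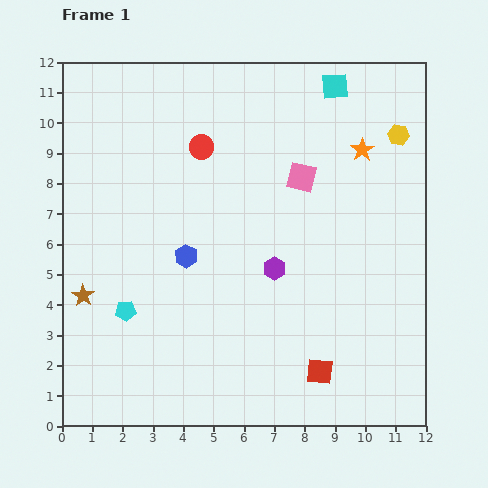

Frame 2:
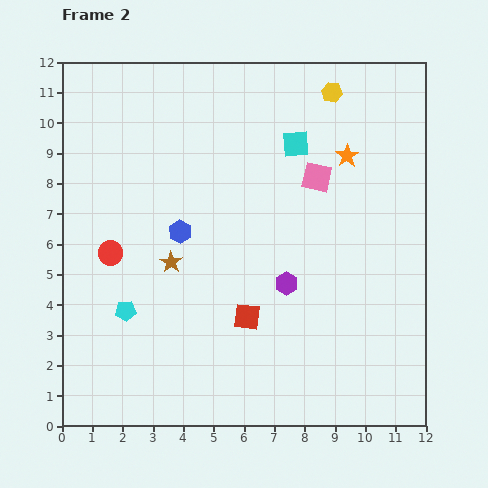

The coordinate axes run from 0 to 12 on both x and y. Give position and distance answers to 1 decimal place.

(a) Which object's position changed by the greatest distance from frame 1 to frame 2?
the red circle

(moved 4.6; next 3.1)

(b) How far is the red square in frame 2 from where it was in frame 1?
3.0

The red square moved from (8.5, 1.8) to (6.1, 3.6), a distance of √(2.4² + 1.8²) ≈ 3.0.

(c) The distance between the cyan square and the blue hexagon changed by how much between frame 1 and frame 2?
-2.6

Distance in frame 1: 7.4. Distance in frame 2: 4.8.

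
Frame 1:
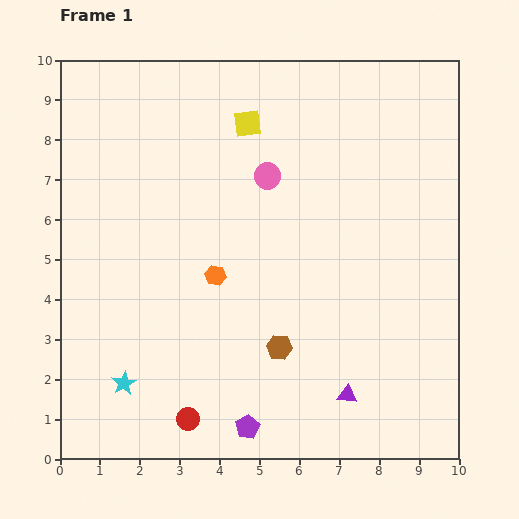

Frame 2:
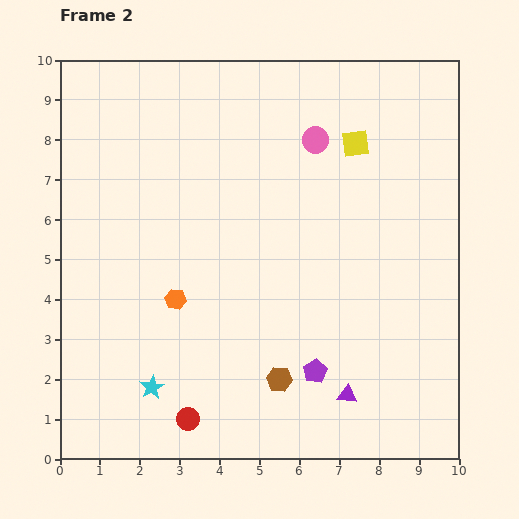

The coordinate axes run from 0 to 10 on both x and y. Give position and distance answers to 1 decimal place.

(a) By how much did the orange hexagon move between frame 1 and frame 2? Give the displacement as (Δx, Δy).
(-1.0, -0.6)

The orange hexagon was at (3.9, 4.6) in frame 1 and (2.9, 4.0) in frame 2.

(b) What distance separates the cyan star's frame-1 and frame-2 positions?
0.7

The cyan star moved from (1.6, 1.9) to (2.3, 1.8), a distance of √(0.7² + 0.1²) ≈ 0.7.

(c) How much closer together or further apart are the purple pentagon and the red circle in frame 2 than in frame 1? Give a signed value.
+1.9

Distance in frame 1: 1.5. Distance in frame 2: 3.4.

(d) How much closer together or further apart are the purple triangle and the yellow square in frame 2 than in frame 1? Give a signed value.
-0.9

Distance in frame 1: 7.2. Distance in frame 2: 6.3.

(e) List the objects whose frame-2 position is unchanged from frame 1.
the purple triangle, the red circle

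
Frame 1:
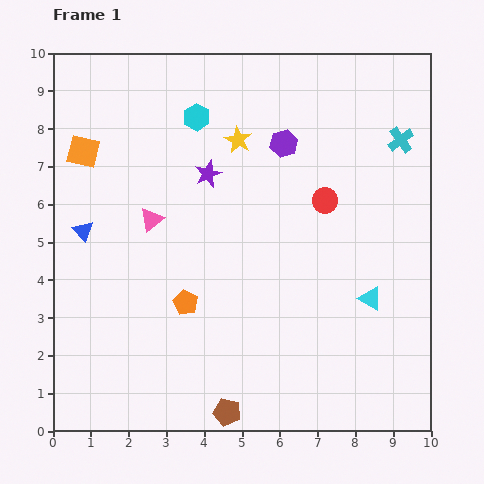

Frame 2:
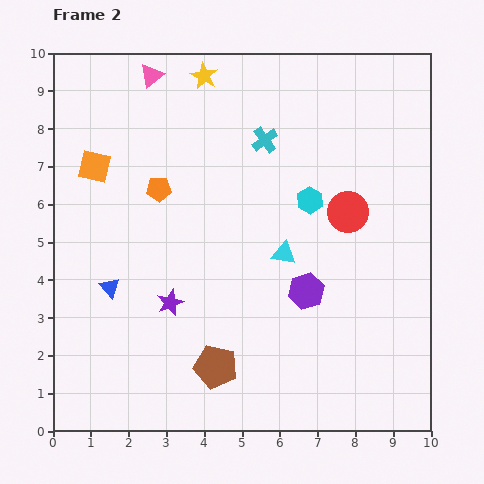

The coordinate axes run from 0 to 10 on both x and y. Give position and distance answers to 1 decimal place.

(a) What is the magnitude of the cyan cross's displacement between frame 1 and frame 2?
3.6

The cyan cross moved from (9.2, 7.7) to (5.6, 7.7), a distance of √(3.6² + 0.0²) ≈ 3.6.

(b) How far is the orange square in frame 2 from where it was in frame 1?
0.5

The orange square moved from (0.8, 7.4) to (1.1, 7.0), a distance of √(0.3² + 0.4²) ≈ 0.5.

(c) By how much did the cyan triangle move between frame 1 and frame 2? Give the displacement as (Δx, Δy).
(-2.3, 1.2)

The cyan triangle was at (8.4, 3.5) in frame 1 and (6.1, 4.7) in frame 2.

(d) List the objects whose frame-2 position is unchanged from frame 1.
none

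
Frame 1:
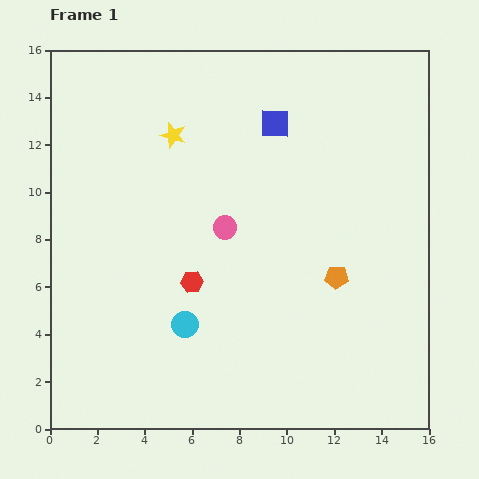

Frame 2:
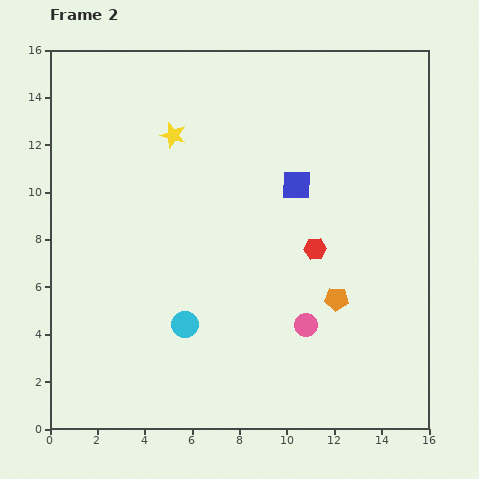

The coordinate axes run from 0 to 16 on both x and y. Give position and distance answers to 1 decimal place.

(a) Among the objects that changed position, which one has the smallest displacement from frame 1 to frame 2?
the orange pentagon

(moved 0.9)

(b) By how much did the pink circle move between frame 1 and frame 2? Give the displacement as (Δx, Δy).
(3.4, -4.1)

The pink circle was at (7.4, 8.5) in frame 1 and (10.8, 4.4) in frame 2.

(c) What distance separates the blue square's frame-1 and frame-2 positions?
2.8

The blue square moved from (9.5, 12.9) to (10.4, 10.3), a distance of √(0.9² + 2.6²) ≈ 2.8.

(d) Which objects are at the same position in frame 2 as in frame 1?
the cyan circle, the yellow star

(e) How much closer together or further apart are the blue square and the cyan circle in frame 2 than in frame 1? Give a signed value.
-1.8

Distance in frame 1: 9.3. Distance in frame 2: 7.5.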